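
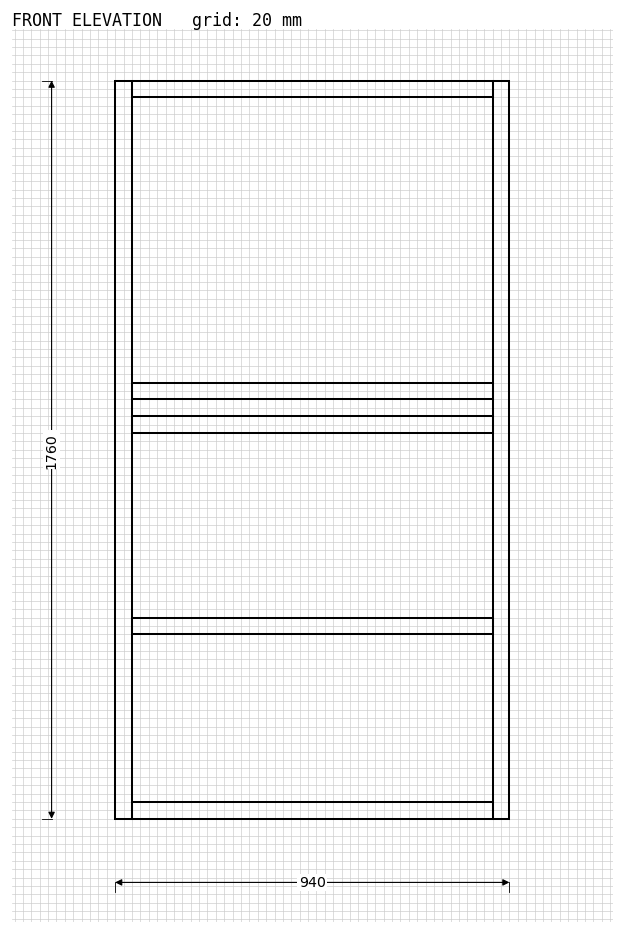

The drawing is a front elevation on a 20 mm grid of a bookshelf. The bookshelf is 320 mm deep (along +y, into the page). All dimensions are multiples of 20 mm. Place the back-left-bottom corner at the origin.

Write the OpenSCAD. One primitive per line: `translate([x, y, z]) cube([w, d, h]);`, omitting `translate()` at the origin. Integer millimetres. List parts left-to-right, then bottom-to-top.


cube([40, 320, 1760]);
translate([40, 0, 0]) cube([860, 320, 40]);
translate([40, 0, 440]) cube([860, 320, 40]);
translate([40, 0, 920]) cube([860, 320, 40]);
translate([40, 0, 1000]) cube([860, 320, 40]);
translate([40, 0, 1720]) cube([860, 320, 40]);
translate([900, 0, 0]) cube([40, 320, 1760]);


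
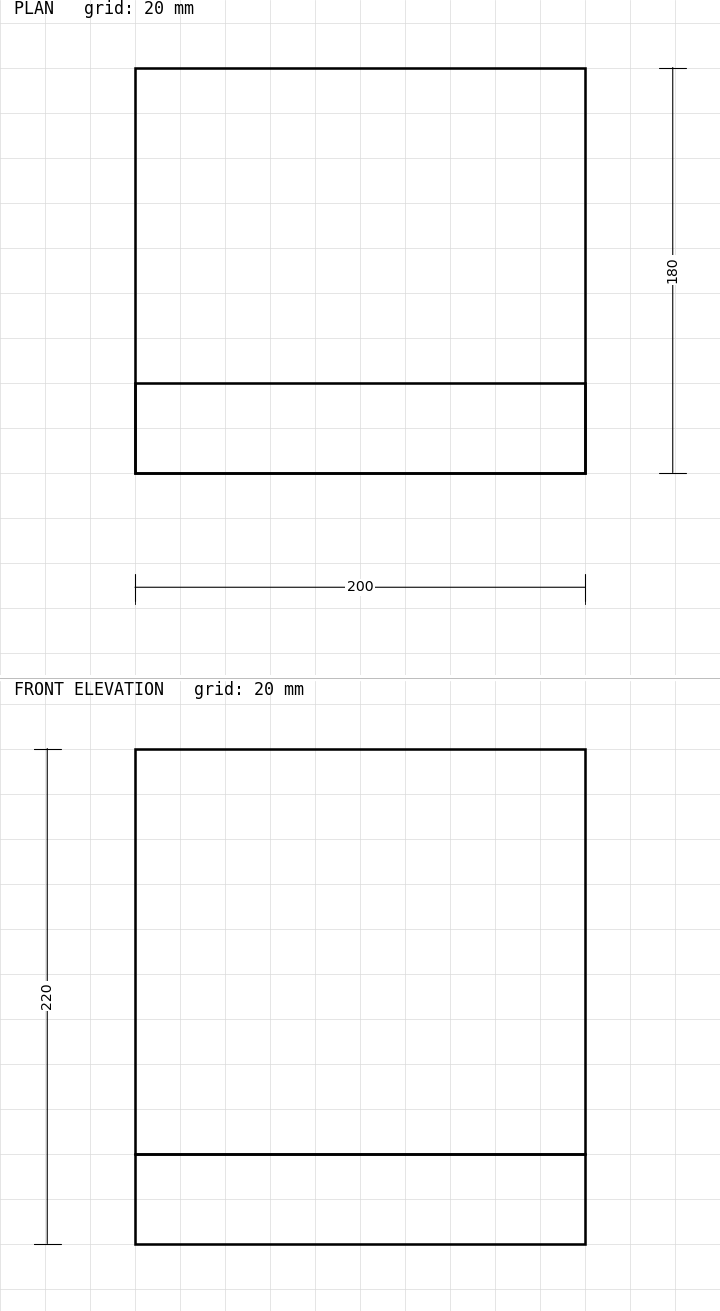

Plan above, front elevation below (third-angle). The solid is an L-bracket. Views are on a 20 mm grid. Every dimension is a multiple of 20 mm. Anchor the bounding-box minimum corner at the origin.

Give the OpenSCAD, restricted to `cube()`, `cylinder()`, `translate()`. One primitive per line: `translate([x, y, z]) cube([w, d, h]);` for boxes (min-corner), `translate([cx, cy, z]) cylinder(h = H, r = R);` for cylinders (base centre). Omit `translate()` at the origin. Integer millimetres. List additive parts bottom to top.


cube([200, 180, 40]);
translate([0, 0, 40]) cube([200, 40, 180]);


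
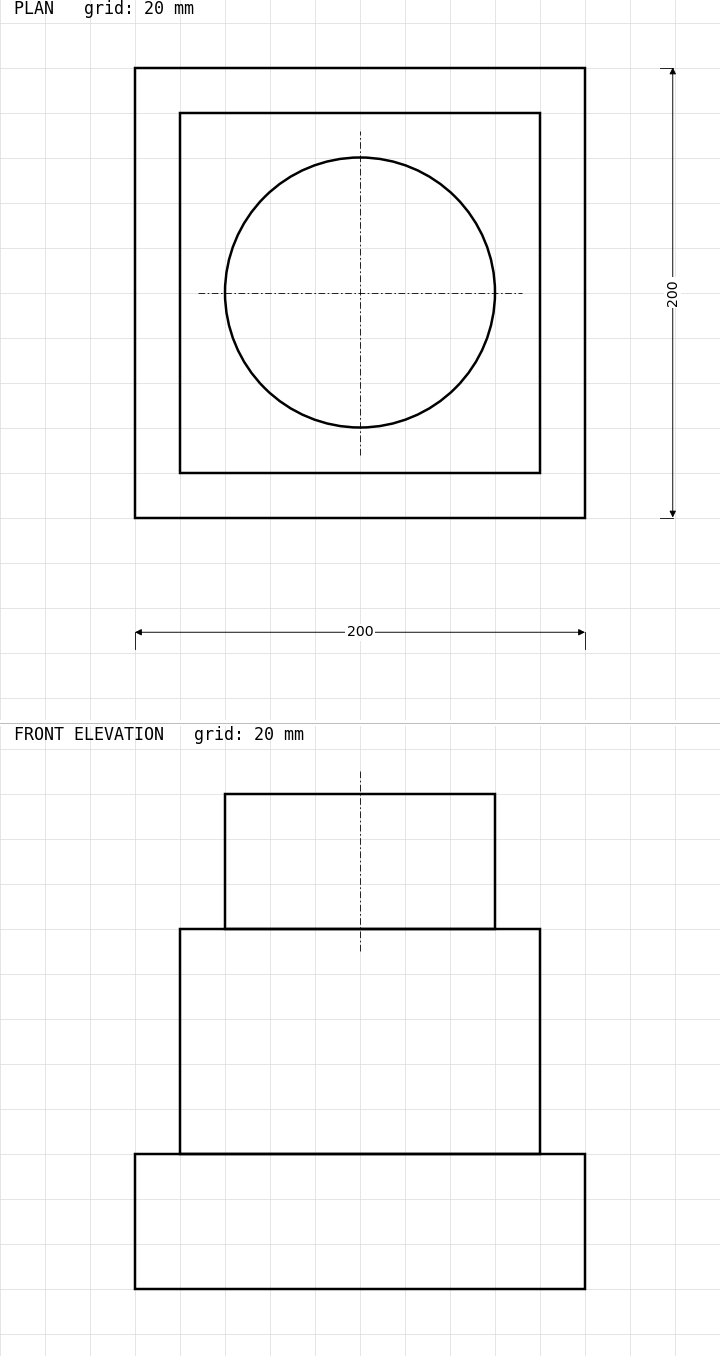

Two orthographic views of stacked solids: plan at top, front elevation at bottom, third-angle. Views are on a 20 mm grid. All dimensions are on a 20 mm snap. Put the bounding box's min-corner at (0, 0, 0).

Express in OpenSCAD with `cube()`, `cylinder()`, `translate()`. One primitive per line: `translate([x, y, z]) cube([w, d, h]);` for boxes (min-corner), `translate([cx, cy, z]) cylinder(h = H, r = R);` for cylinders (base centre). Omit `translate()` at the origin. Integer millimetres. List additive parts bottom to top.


cube([200, 200, 60]);
translate([20, 20, 60]) cube([160, 160, 100]);
translate([100, 100, 160]) cylinder(h = 60, r = 60);


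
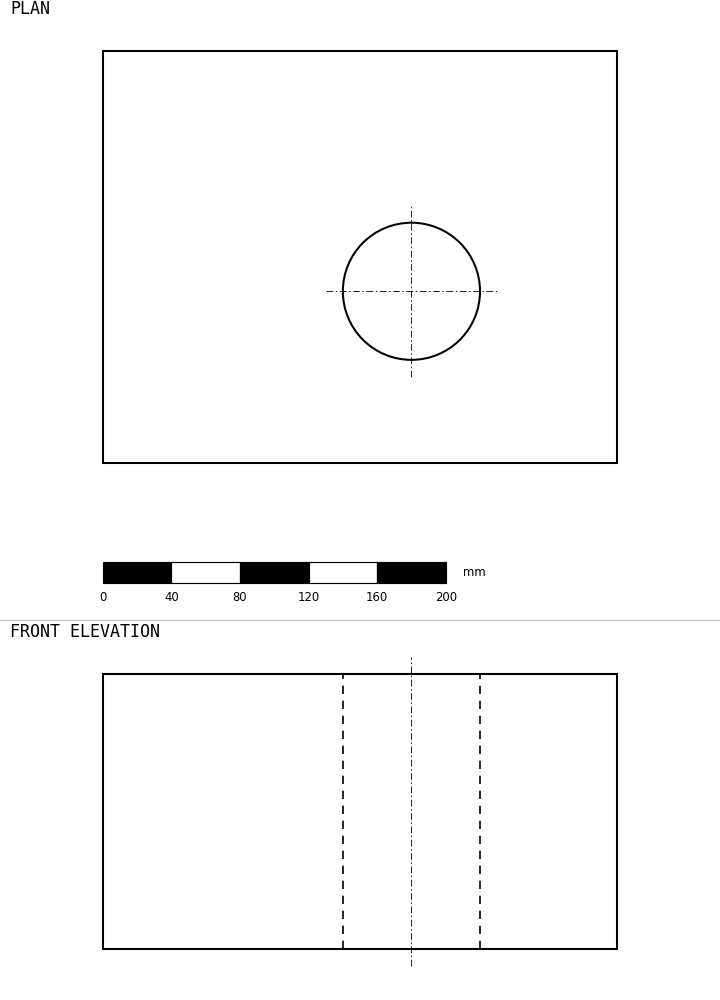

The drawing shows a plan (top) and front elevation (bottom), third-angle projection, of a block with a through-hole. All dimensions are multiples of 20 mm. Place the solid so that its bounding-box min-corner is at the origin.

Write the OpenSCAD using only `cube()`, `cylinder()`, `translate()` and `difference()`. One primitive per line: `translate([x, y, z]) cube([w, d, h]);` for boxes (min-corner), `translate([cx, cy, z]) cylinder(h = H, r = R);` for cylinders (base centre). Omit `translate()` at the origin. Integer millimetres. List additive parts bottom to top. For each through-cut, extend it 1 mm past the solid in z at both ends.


difference() {
  cube([300, 240, 160]);
  translate([180, 100, -1]) cylinder(h = 162, r = 40);
}


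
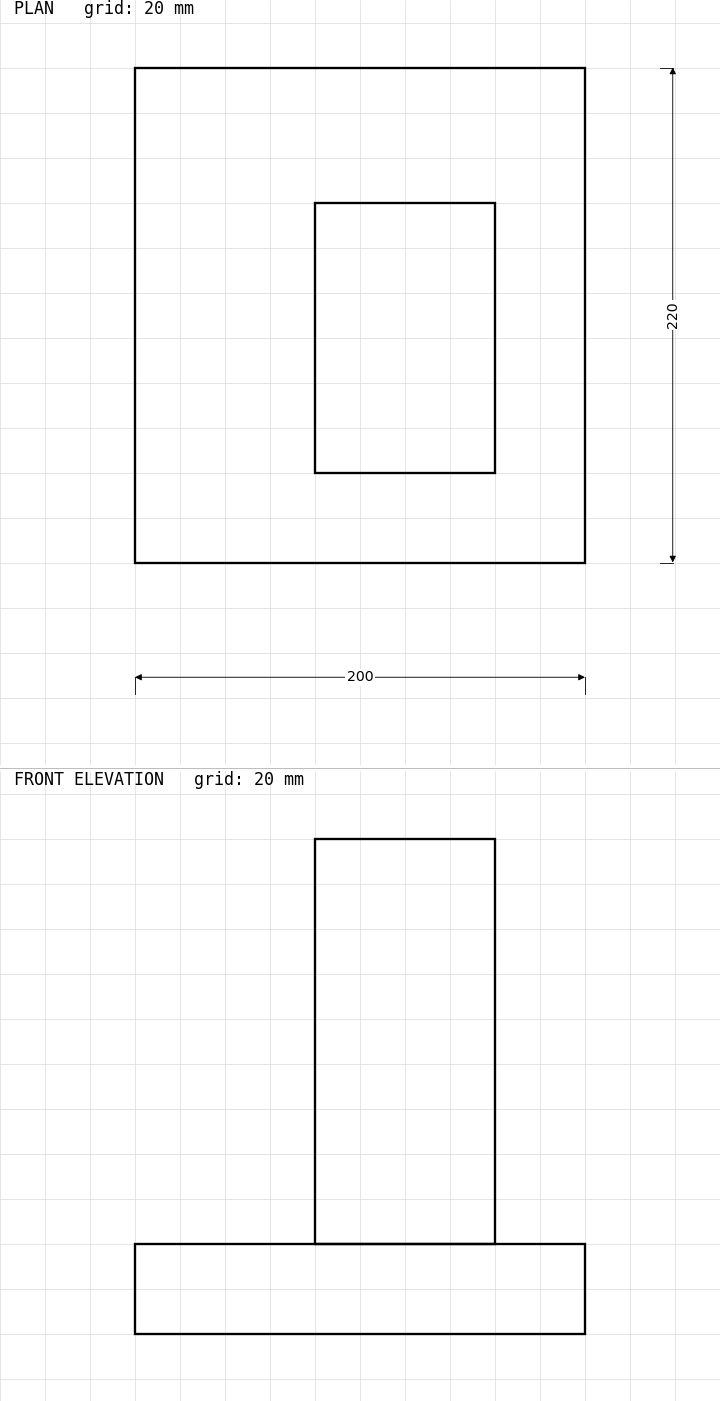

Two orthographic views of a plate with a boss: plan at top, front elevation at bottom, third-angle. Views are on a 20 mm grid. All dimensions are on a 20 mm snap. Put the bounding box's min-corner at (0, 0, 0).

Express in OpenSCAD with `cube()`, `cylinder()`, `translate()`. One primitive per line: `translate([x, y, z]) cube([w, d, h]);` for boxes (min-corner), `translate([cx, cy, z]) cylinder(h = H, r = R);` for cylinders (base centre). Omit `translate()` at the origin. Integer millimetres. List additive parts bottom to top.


cube([200, 220, 40]);
translate([80, 40, 40]) cube([80, 120, 180]);


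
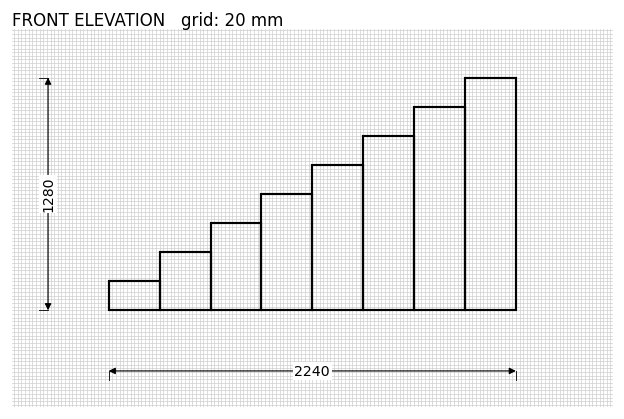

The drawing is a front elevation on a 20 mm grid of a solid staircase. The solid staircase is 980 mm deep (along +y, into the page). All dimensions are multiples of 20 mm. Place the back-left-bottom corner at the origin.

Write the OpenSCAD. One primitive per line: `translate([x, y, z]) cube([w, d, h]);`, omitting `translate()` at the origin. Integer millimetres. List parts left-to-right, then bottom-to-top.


cube([280, 980, 160]);
translate([280, 0, 0]) cube([280, 980, 320]);
translate([560, 0, 0]) cube([280, 980, 480]);
translate([840, 0, 0]) cube([280, 980, 640]);
translate([1120, 0, 0]) cube([280, 980, 800]);
translate([1400, 0, 0]) cube([280, 980, 960]);
translate([1680, 0, 0]) cube([280, 980, 1120]);
translate([1960, 0, 0]) cube([280, 980, 1280]);


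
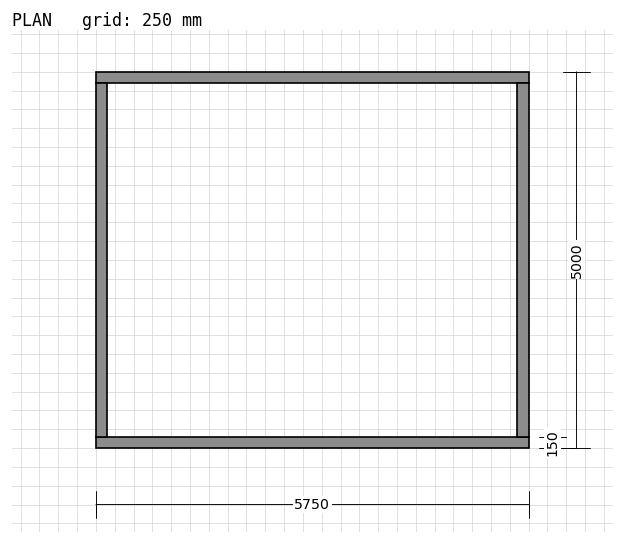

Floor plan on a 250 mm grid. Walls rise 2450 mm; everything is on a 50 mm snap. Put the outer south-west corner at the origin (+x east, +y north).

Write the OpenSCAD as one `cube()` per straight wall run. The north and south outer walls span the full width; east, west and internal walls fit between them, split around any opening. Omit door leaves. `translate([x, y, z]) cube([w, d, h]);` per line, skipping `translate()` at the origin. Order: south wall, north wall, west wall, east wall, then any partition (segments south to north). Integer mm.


cube([5750, 150, 2450]);
translate([0, 4850, 0]) cube([5750, 150, 2450]);
translate([0, 150, 0]) cube([150, 4700, 2450]);
translate([5600, 150, 0]) cube([150, 4700, 2450]);


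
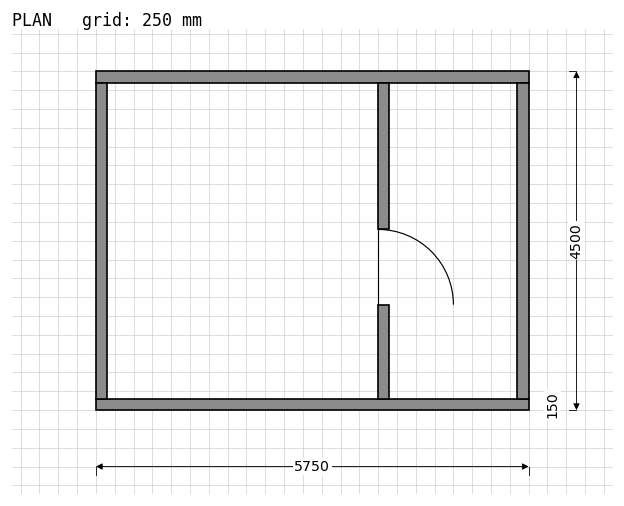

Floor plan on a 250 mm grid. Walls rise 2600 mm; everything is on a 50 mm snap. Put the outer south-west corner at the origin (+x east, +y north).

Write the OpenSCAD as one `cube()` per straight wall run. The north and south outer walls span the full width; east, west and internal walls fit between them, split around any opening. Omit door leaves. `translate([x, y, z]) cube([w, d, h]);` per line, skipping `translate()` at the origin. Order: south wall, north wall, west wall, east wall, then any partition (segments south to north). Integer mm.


cube([5750, 150, 2600]);
translate([0, 4350, 0]) cube([5750, 150, 2600]);
translate([0, 150, 0]) cube([150, 4200, 2600]);
translate([5600, 150, 0]) cube([150, 4200, 2600]);
translate([3750, 150, 0]) cube([150, 1250, 2600]);
translate([3750, 2400, 0]) cube([150, 1950, 2600]);


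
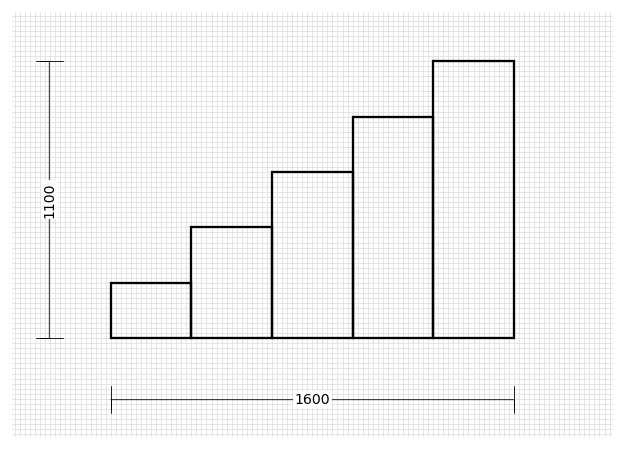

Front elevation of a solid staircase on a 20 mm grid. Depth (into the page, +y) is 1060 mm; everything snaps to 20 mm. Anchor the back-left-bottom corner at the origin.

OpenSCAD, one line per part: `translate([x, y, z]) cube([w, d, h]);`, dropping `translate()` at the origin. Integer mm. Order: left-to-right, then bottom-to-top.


cube([320, 1060, 220]);
translate([320, 0, 0]) cube([320, 1060, 440]);
translate([640, 0, 0]) cube([320, 1060, 660]);
translate([960, 0, 0]) cube([320, 1060, 880]);
translate([1280, 0, 0]) cube([320, 1060, 1100]);


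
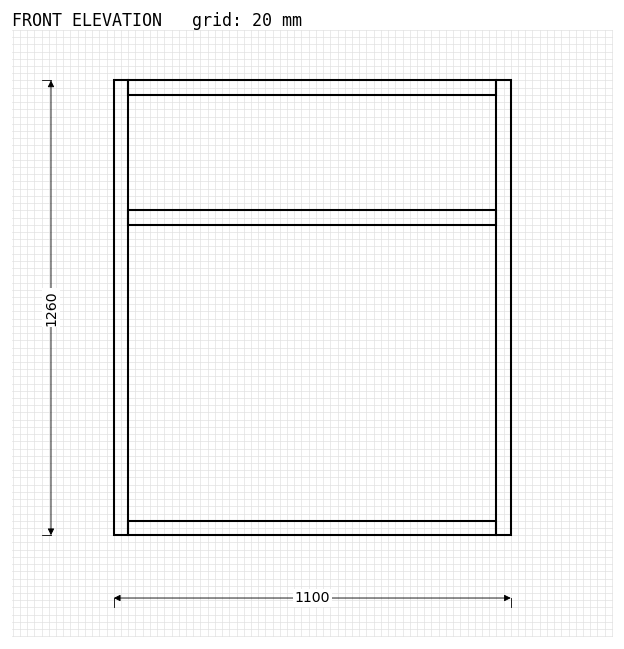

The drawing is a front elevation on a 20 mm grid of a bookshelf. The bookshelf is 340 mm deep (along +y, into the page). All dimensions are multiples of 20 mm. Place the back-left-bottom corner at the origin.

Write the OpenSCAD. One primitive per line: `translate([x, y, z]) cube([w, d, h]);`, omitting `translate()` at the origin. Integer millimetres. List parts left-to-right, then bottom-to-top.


cube([40, 340, 1260]);
translate([40, 0, 0]) cube([1020, 340, 40]);
translate([40, 0, 860]) cube([1020, 340, 40]);
translate([40, 0, 1220]) cube([1020, 340, 40]);
translate([1060, 0, 0]) cube([40, 340, 1260]);


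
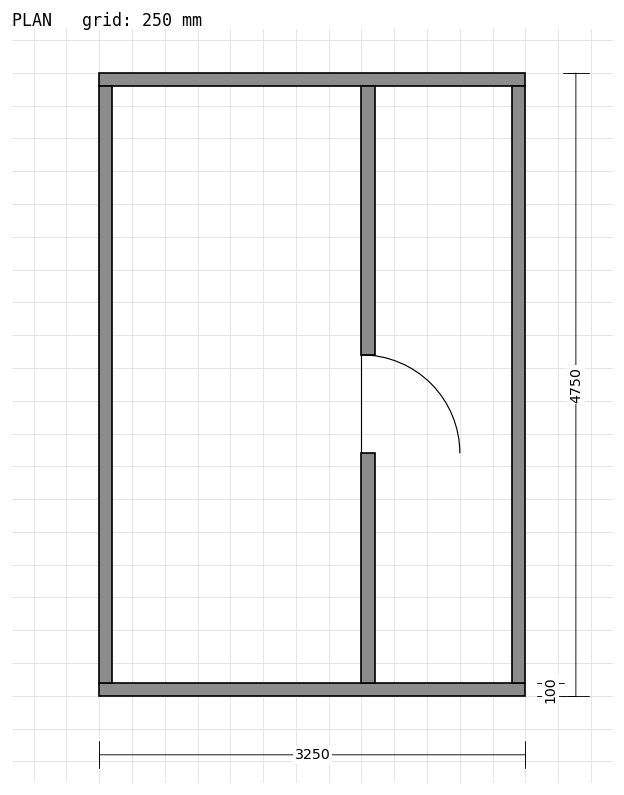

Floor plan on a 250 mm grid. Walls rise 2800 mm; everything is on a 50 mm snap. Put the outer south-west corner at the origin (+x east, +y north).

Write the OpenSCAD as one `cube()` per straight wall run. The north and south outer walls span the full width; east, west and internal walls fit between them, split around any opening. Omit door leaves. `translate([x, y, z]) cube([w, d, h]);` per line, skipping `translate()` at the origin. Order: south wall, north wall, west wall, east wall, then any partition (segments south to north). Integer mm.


cube([3250, 100, 2800]);
translate([0, 4650, 0]) cube([3250, 100, 2800]);
translate([0, 100, 0]) cube([100, 4550, 2800]);
translate([3150, 100, 0]) cube([100, 4550, 2800]);
translate([2000, 100, 0]) cube([100, 1750, 2800]);
translate([2000, 2600, 0]) cube([100, 2050, 2800]);


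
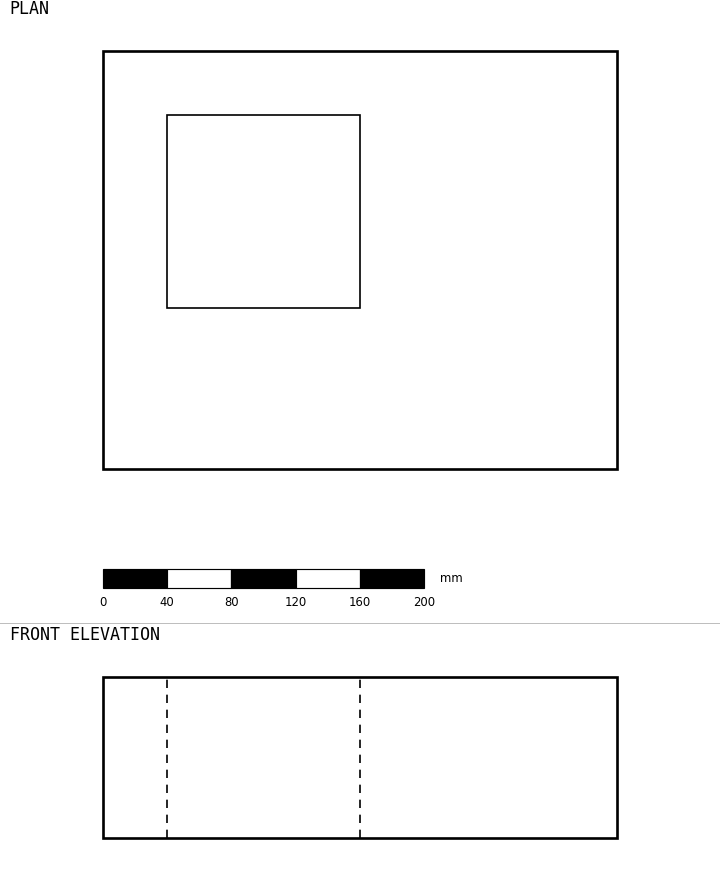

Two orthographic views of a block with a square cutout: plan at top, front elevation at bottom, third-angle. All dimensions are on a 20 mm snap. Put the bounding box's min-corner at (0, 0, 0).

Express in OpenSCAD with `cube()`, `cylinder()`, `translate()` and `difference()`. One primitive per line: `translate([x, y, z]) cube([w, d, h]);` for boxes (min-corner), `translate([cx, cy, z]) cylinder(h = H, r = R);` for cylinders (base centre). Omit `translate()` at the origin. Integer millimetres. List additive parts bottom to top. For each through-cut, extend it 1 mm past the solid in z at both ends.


difference() {
  cube([320, 260, 100]);
  translate([40, 100, -1]) cube([120, 120, 102]);
}


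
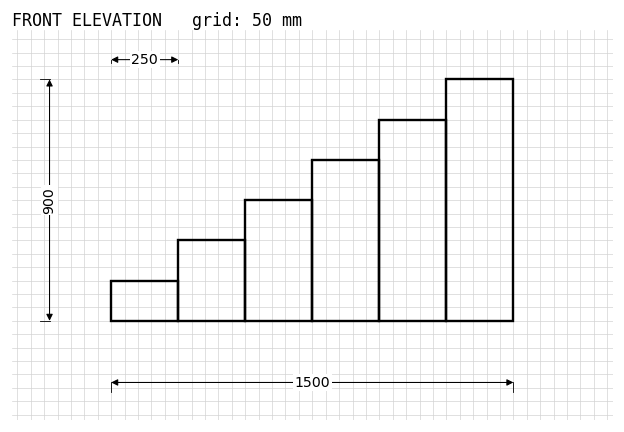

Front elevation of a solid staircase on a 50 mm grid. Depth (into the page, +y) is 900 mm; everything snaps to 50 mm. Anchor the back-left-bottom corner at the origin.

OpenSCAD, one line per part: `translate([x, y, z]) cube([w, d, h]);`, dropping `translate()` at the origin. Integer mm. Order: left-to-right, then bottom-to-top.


cube([250, 900, 150]);
translate([250, 0, 0]) cube([250, 900, 300]);
translate([500, 0, 0]) cube([250, 900, 450]);
translate([750, 0, 0]) cube([250, 900, 600]);
translate([1000, 0, 0]) cube([250, 900, 750]);
translate([1250, 0, 0]) cube([250, 900, 900]);


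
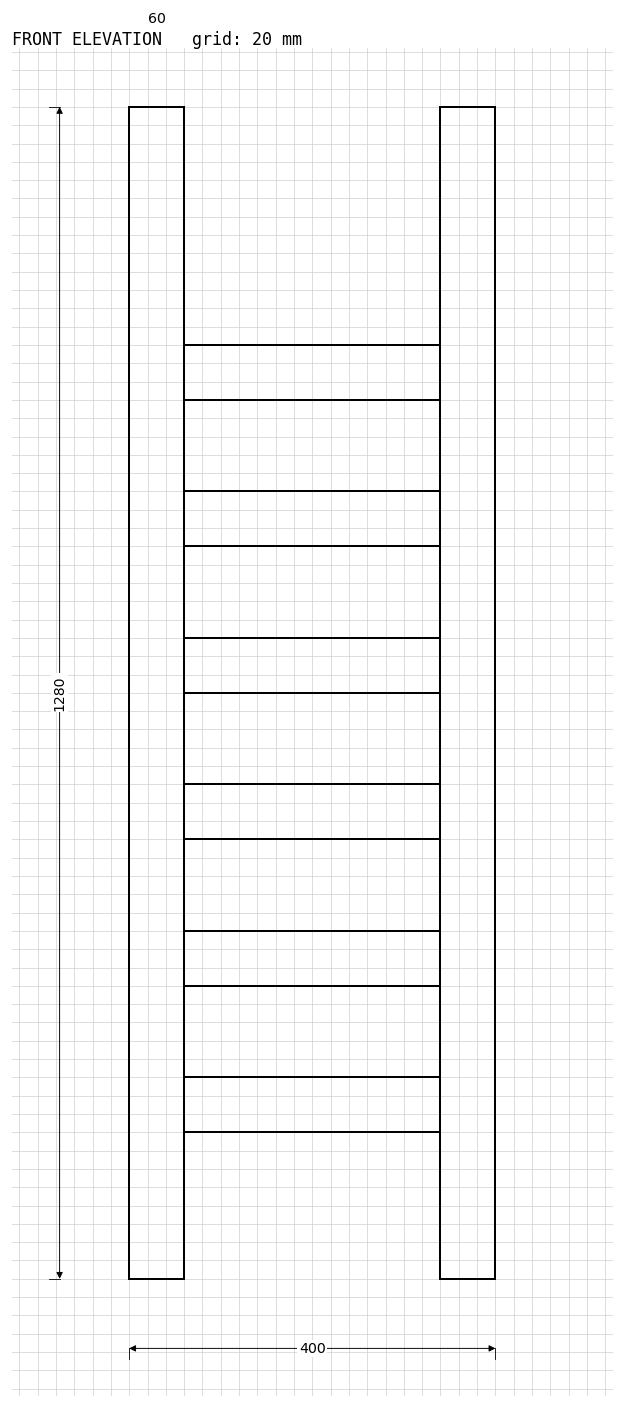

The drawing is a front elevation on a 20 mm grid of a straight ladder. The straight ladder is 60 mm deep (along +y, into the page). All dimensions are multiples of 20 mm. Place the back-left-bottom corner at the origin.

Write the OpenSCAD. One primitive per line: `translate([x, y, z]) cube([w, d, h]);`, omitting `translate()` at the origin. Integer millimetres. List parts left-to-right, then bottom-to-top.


cube([60, 60, 1280]);
translate([60, 0, 160]) cube([280, 60, 60]);
translate([60, 0, 320]) cube([280, 60, 60]);
translate([60, 0, 480]) cube([280, 60, 60]);
translate([60, 0, 640]) cube([280, 60, 60]);
translate([60, 0, 800]) cube([280, 60, 60]);
translate([60, 0, 960]) cube([280, 60, 60]);
translate([340, 0, 0]) cube([60, 60, 1280]);


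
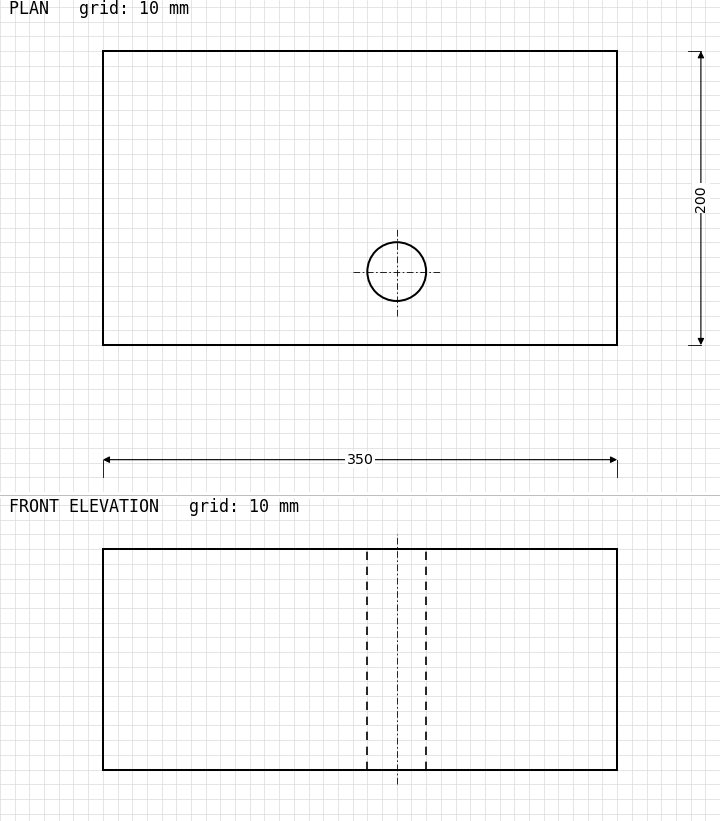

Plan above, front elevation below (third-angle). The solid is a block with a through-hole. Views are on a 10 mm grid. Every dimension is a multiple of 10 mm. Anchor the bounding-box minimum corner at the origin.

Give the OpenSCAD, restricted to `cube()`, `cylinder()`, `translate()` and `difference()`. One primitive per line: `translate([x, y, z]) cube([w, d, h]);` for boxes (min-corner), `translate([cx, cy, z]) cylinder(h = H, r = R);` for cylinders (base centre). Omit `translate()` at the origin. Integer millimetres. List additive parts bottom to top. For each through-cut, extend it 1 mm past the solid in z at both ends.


difference() {
  cube([350, 200, 150]);
  translate([200, 50, -1]) cylinder(h = 152, r = 20);
}


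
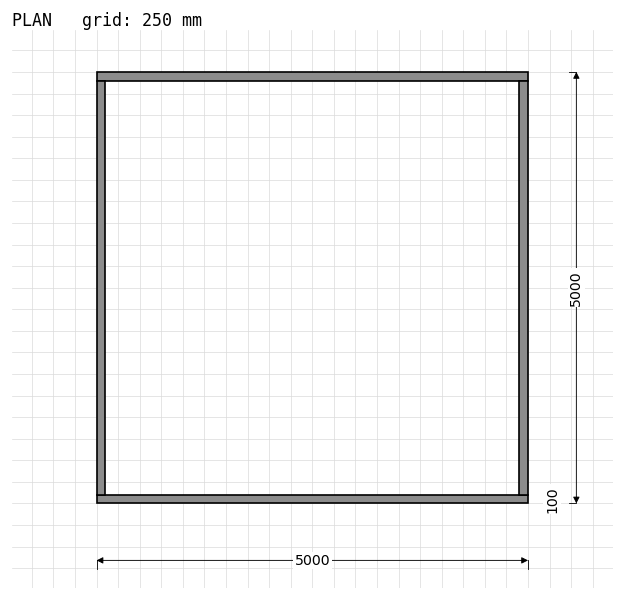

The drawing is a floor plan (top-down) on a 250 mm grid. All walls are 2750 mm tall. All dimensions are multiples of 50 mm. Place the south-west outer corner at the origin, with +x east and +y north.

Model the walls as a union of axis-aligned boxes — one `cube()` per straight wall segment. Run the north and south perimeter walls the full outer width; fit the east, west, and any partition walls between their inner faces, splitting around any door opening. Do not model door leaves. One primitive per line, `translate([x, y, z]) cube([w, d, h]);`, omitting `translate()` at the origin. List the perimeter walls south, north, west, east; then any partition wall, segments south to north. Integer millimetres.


cube([5000, 100, 2750]);
translate([0, 4900, 0]) cube([5000, 100, 2750]);
translate([0, 100, 0]) cube([100, 4800, 2750]);
translate([4900, 100, 0]) cube([100, 4800, 2750]);


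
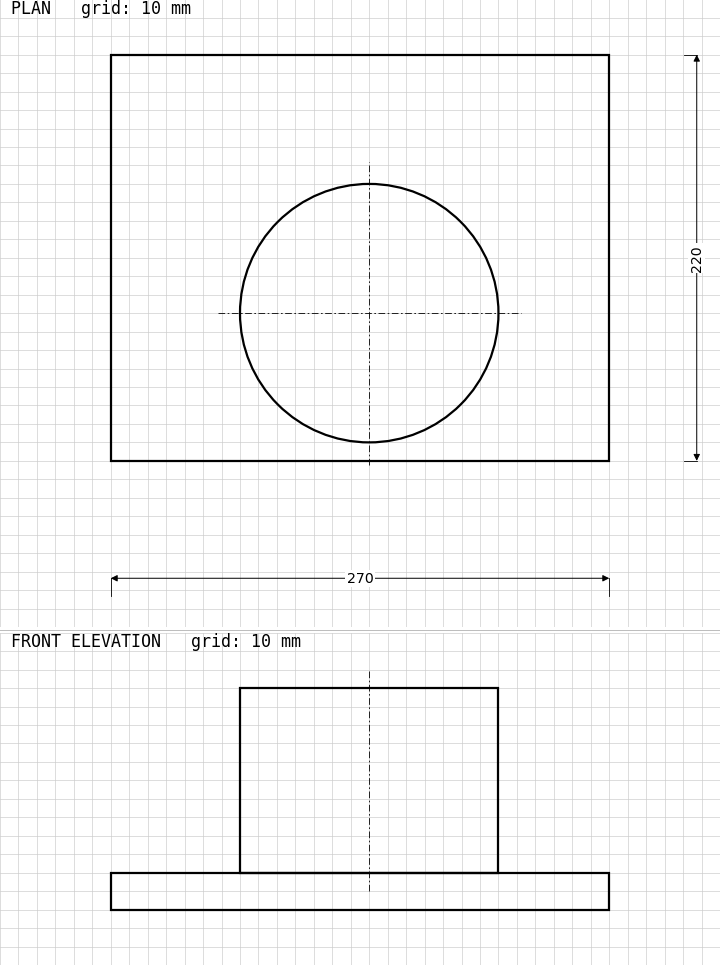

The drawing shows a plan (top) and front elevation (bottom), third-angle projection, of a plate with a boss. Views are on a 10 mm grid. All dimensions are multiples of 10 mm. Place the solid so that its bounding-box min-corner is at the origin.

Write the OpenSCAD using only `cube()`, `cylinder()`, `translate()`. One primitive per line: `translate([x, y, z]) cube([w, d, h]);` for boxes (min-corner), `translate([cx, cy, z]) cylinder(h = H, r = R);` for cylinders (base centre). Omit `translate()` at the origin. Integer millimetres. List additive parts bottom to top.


cube([270, 220, 20]);
translate([140, 80, 20]) cylinder(h = 100, r = 70);


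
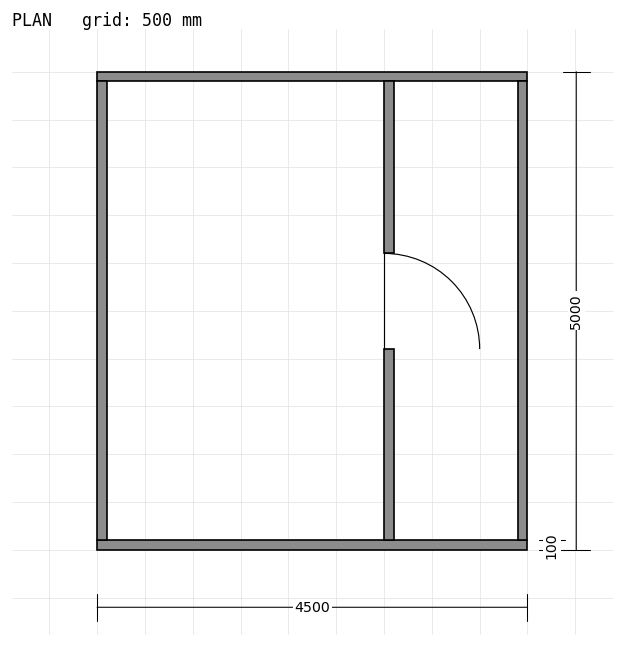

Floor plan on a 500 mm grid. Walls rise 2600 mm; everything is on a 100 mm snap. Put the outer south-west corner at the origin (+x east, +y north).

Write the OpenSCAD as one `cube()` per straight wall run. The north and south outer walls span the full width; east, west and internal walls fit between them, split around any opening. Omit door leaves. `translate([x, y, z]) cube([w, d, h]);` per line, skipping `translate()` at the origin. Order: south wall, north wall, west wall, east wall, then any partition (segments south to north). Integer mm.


cube([4500, 100, 2600]);
translate([0, 4900, 0]) cube([4500, 100, 2600]);
translate([0, 100, 0]) cube([100, 4800, 2600]);
translate([4400, 100, 0]) cube([100, 4800, 2600]);
translate([3000, 100, 0]) cube([100, 2000, 2600]);
translate([3000, 3100, 0]) cube([100, 1800, 2600]);


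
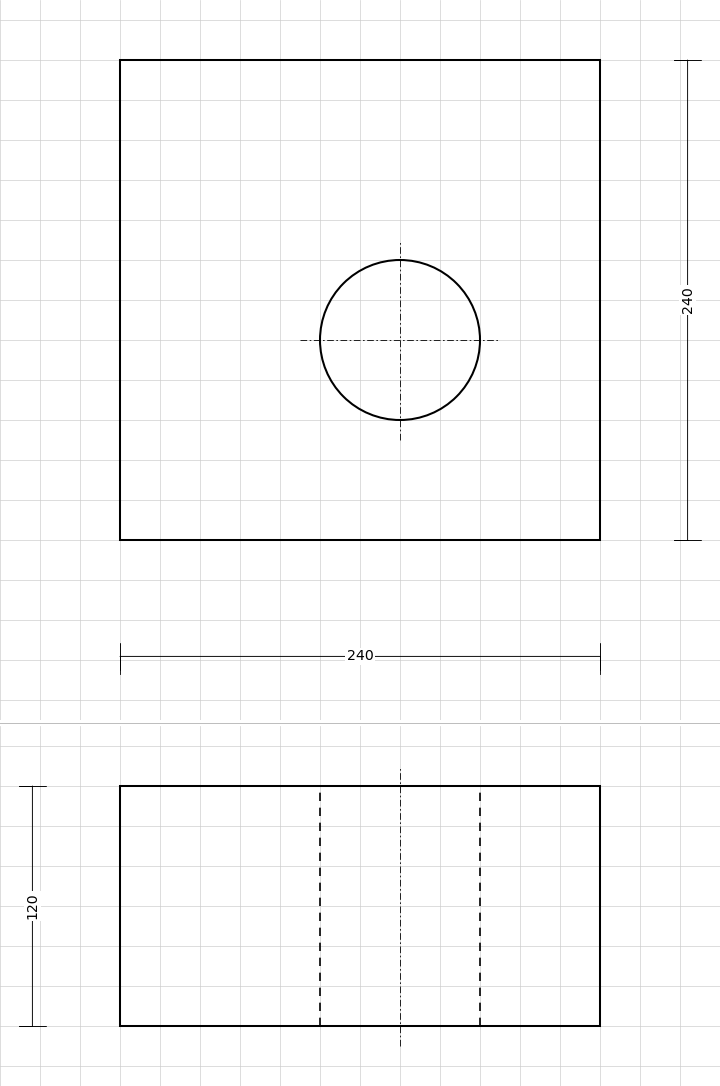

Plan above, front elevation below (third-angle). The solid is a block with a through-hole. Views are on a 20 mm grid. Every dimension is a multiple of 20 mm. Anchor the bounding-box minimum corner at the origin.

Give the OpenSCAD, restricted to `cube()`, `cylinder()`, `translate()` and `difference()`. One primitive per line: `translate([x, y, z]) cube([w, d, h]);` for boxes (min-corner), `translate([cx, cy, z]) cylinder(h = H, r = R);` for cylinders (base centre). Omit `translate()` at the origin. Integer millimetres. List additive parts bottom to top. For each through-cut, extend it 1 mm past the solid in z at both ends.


difference() {
  cube([240, 240, 120]);
  translate([140, 100, -1]) cylinder(h = 122, r = 40);
}


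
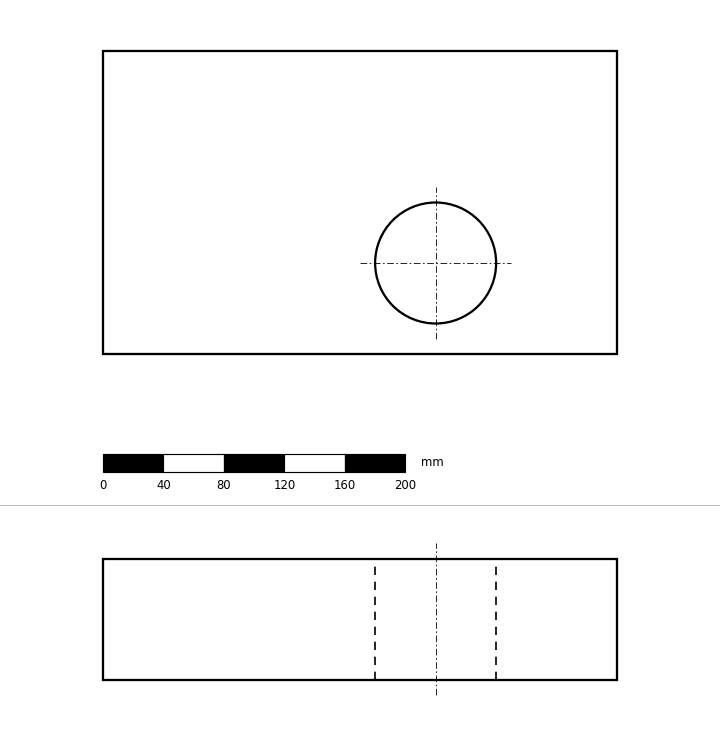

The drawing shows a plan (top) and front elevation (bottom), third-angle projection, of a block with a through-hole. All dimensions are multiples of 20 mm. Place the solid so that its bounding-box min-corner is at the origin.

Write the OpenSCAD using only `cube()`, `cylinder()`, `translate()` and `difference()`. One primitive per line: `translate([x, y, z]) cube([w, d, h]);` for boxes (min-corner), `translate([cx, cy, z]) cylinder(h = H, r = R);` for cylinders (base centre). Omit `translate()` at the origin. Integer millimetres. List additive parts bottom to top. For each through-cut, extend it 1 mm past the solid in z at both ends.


difference() {
  cube([340, 200, 80]);
  translate([220, 60, -1]) cylinder(h = 82, r = 40);
}


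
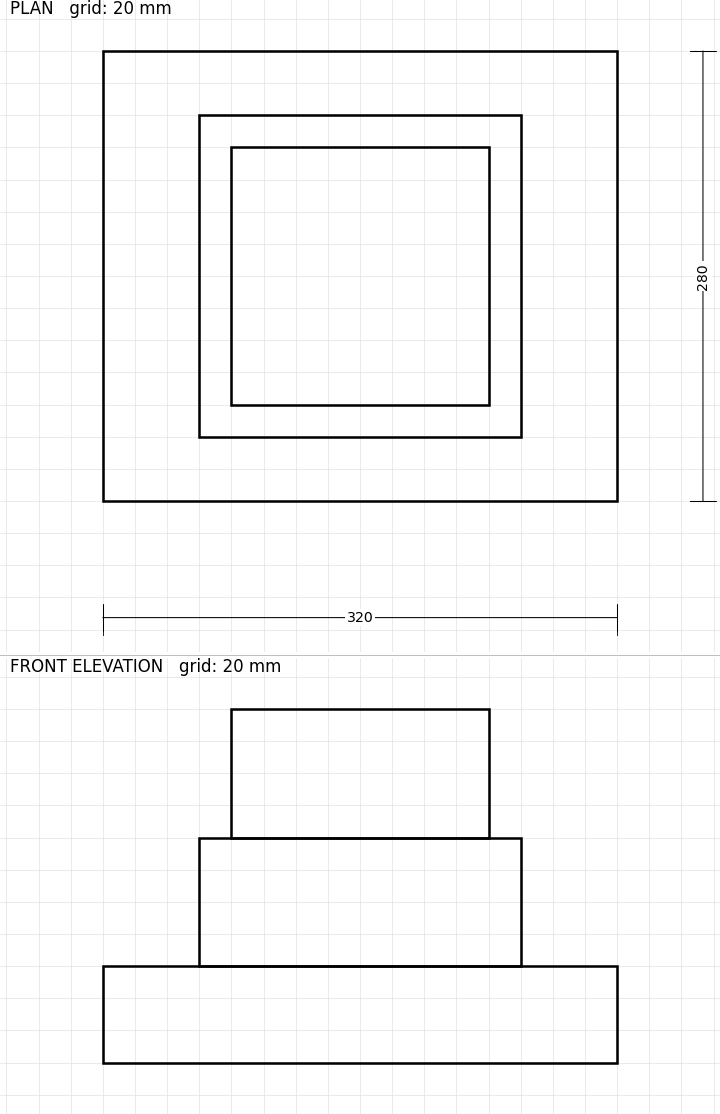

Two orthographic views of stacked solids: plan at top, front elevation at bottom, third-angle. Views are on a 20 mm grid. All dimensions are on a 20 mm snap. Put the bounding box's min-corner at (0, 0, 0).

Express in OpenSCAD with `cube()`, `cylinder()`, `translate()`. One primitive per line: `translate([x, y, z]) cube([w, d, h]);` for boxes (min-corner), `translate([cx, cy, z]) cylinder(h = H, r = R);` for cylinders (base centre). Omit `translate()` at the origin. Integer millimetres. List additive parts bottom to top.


cube([320, 280, 60]);
translate([60, 40, 60]) cube([200, 200, 80]);
translate([80, 60, 140]) cube([160, 160, 80]);


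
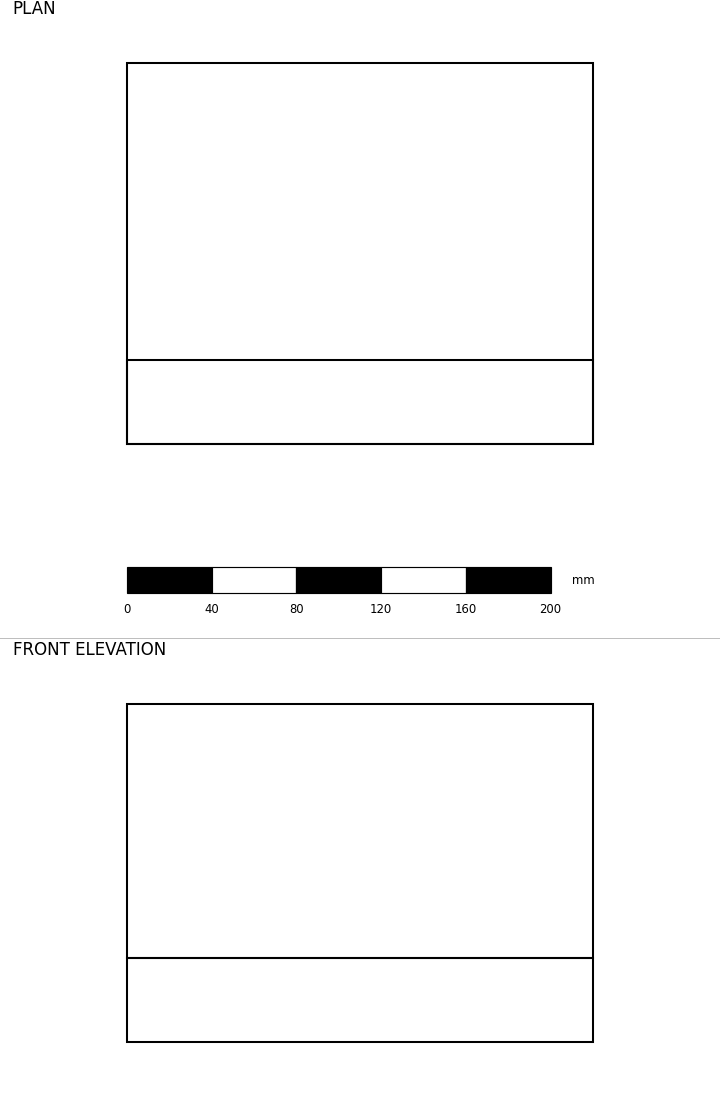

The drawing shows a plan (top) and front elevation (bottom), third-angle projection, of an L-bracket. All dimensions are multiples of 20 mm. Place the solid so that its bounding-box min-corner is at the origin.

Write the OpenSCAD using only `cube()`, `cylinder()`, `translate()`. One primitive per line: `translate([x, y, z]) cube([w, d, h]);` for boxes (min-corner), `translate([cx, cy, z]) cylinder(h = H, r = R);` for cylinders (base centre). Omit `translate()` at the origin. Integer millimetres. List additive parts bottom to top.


cube([220, 180, 40]);
translate([0, 0, 40]) cube([220, 40, 120]);


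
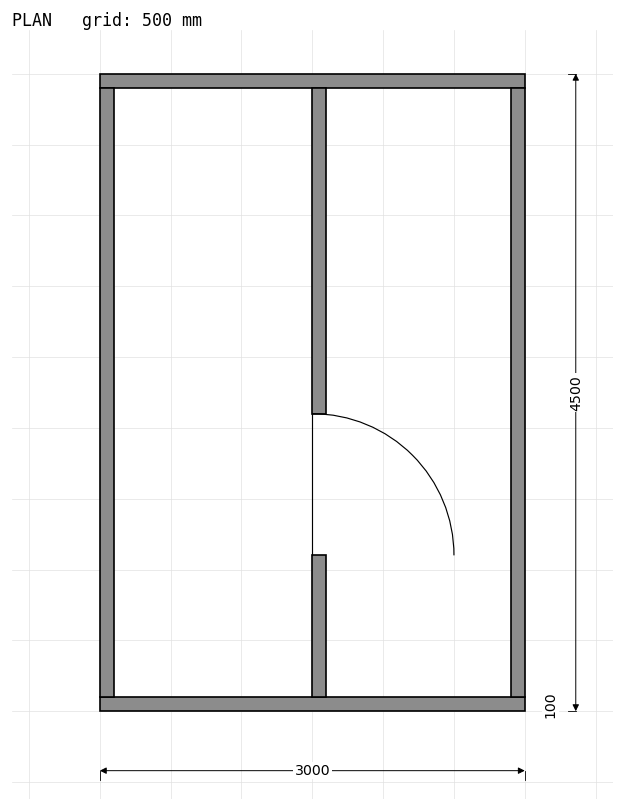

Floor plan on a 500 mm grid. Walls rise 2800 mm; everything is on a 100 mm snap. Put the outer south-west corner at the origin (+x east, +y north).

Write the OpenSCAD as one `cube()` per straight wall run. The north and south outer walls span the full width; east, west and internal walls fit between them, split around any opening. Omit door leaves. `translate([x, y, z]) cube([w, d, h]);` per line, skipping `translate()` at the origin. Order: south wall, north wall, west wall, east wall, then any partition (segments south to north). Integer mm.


cube([3000, 100, 2800]);
translate([0, 4400, 0]) cube([3000, 100, 2800]);
translate([0, 100, 0]) cube([100, 4300, 2800]);
translate([2900, 100, 0]) cube([100, 4300, 2800]);
translate([1500, 100, 0]) cube([100, 1000, 2800]);
translate([1500, 2100, 0]) cube([100, 2300, 2800]);


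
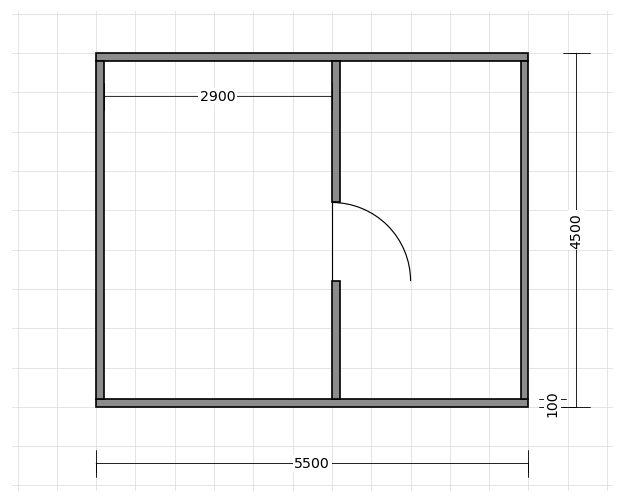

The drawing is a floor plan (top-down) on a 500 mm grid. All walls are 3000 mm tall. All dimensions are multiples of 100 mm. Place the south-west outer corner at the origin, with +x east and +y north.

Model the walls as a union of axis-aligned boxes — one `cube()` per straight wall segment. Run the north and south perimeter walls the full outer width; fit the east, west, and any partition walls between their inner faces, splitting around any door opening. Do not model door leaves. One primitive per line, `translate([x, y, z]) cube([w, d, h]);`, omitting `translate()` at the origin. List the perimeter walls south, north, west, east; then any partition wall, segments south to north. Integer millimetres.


cube([5500, 100, 3000]);
translate([0, 4400, 0]) cube([5500, 100, 3000]);
translate([0, 100, 0]) cube([100, 4300, 3000]);
translate([5400, 100, 0]) cube([100, 4300, 3000]);
translate([3000, 100, 0]) cube([100, 1500, 3000]);
translate([3000, 2600, 0]) cube([100, 1800, 3000]);


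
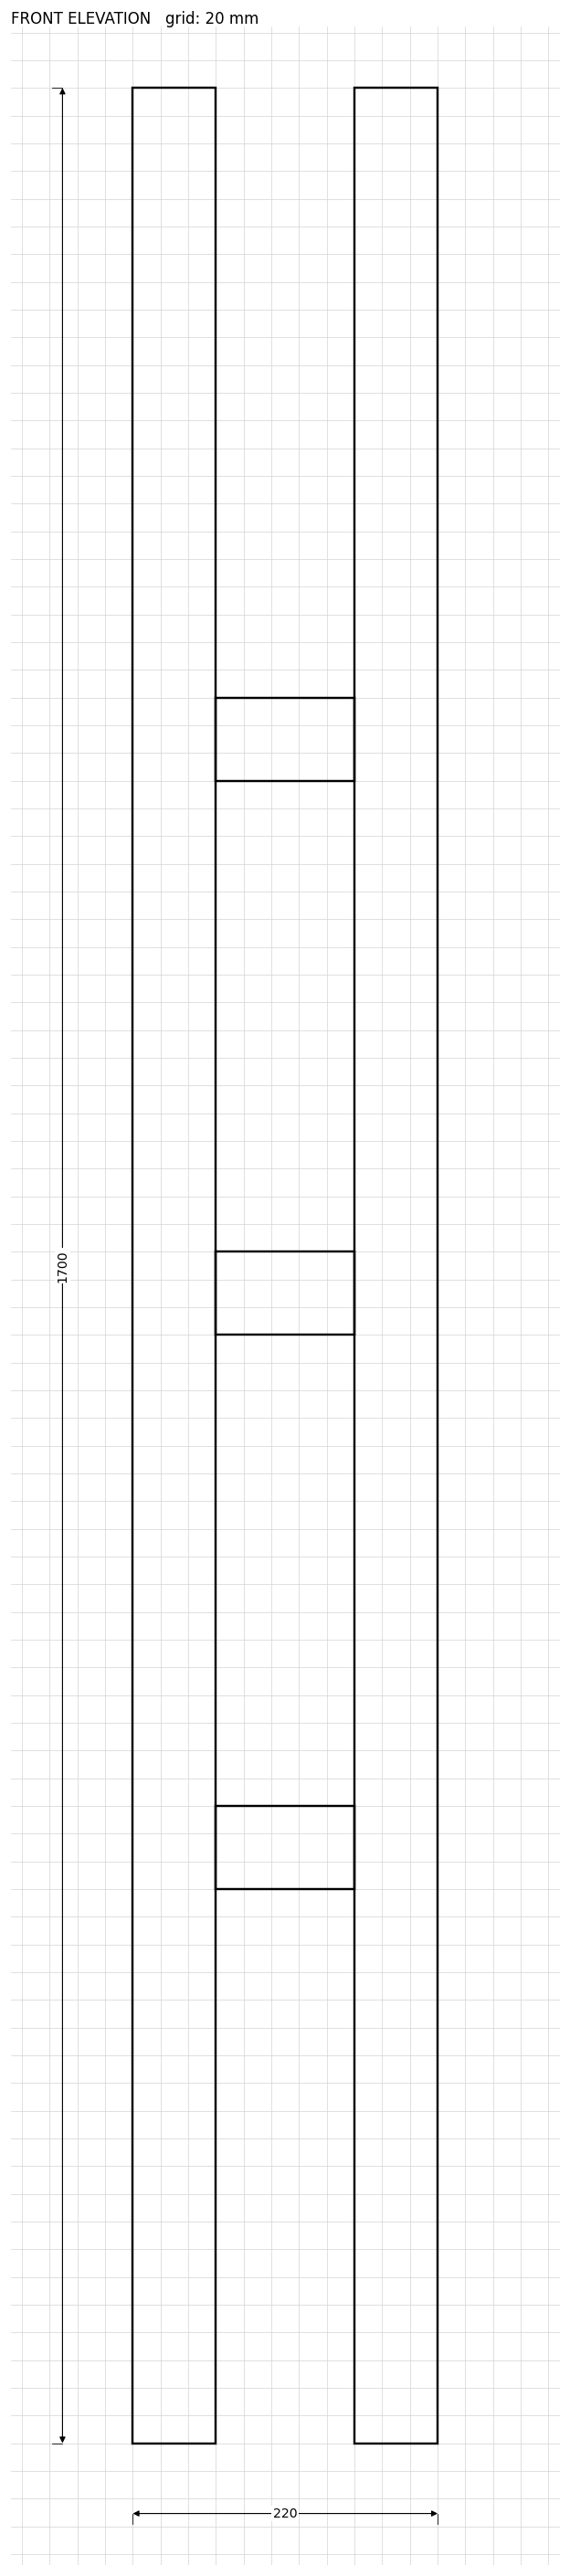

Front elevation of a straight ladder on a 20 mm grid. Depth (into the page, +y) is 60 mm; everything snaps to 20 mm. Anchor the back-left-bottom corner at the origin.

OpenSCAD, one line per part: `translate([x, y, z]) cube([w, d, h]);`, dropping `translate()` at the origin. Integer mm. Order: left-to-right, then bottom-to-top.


cube([60, 60, 1700]);
translate([60, 0, 400]) cube([100, 60, 60]);
translate([60, 0, 800]) cube([100, 60, 60]);
translate([60, 0, 1200]) cube([100, 60, 60]);
translate([160, 0, 0]) cube([60, 60, 1700]);


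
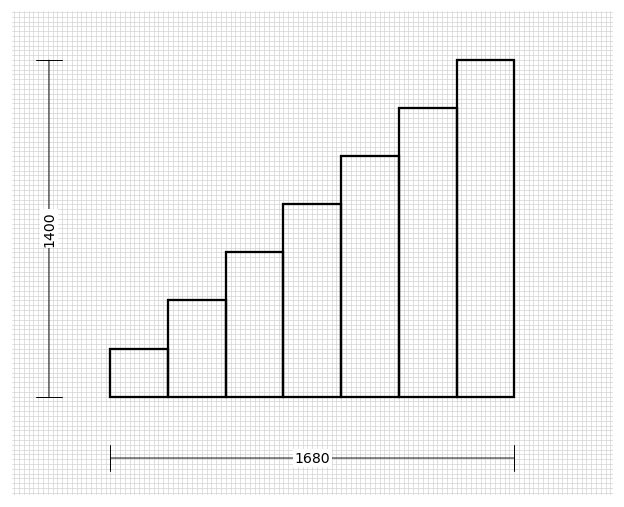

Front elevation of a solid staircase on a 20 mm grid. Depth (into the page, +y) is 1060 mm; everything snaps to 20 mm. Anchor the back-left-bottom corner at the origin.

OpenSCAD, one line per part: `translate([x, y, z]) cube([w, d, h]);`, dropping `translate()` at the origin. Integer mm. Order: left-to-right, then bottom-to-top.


cube([240, 1060, 200]);
translate([240, 0, 0]) cube([240, 1060, 400]);
translate([480, 0, 0]) cube([240, 1060, 600]);
translate([720, 0, 0]) cube([240, 1060, 800]);
translate([960, 0, 0]) cube([240, 1060, 1000]);
translate([1200, 0, 0]) cube([240, 1060, 1200]);
translate([1440, 0, 0]) cube([240, 1060, 1400]);


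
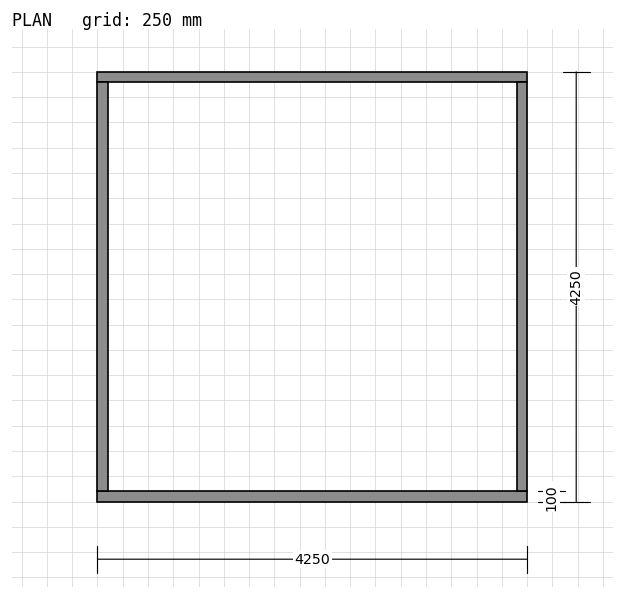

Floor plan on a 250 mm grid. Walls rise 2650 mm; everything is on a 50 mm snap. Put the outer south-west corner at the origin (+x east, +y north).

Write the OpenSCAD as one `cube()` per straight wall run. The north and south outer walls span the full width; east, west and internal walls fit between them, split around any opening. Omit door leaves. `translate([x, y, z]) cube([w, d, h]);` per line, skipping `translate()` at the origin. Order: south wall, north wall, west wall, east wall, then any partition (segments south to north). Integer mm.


cube([4250, 100, 2650]);
translate([0, 4150, 0]) cube([4250, 100, 2650]);
translate([0, 100, 0]) cube([100, 4050, 2650]);
translate([4150, 100, 0]) cube([100, 4050, 2650]);


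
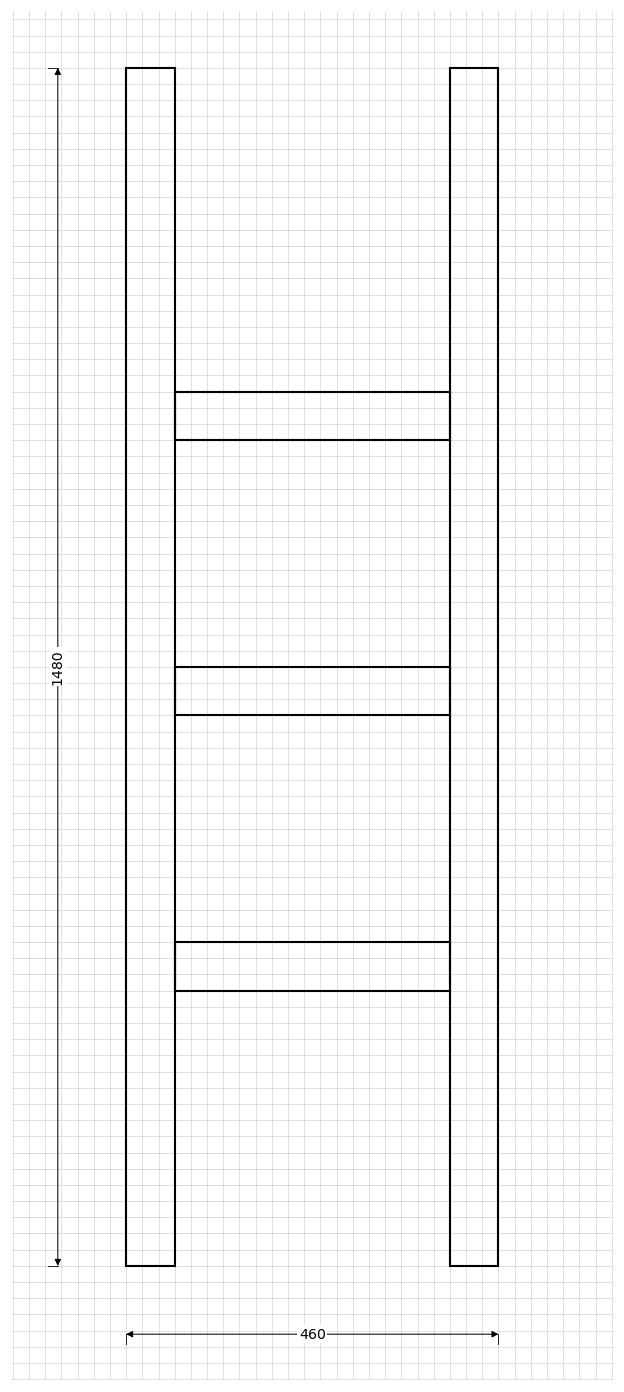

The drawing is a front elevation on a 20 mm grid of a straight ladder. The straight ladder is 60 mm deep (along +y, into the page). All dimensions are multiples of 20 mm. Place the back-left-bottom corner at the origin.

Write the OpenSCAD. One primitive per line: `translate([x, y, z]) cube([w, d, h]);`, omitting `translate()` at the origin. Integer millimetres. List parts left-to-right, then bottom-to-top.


cube([60, 60, 1480]);
translate([60, 0, 340]) cube([340, 60, 60]);
translate([60, 0, 680]) cube([340, 60, 60]);
translate([60, 0, 1020]) cube([340, 60, 60]);
translate([400, 0, 0]) cube([60, 60, 1480]);


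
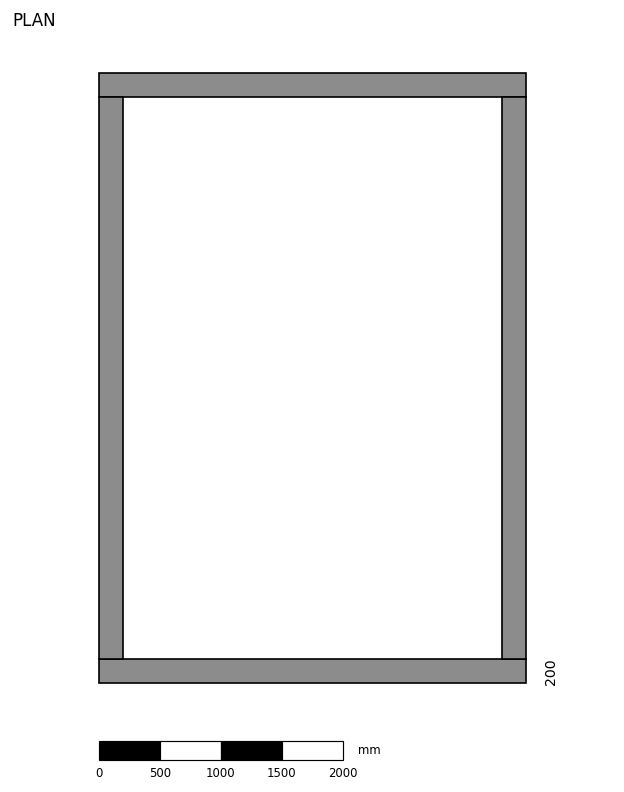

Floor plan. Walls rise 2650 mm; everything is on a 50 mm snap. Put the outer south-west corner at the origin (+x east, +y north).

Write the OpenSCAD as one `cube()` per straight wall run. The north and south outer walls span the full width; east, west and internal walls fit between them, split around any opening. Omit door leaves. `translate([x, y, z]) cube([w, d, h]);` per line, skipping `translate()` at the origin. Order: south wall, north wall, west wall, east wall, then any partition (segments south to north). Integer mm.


cube([3500, 200, 2650]);
translate([0, 4800, 0]) cube([3500, 200, 2650]);
translate([0, 200, 0]) cube([200, 4600, 2650]);
translate([3300, 200, 0]) cube([200, 4600, 2650]);


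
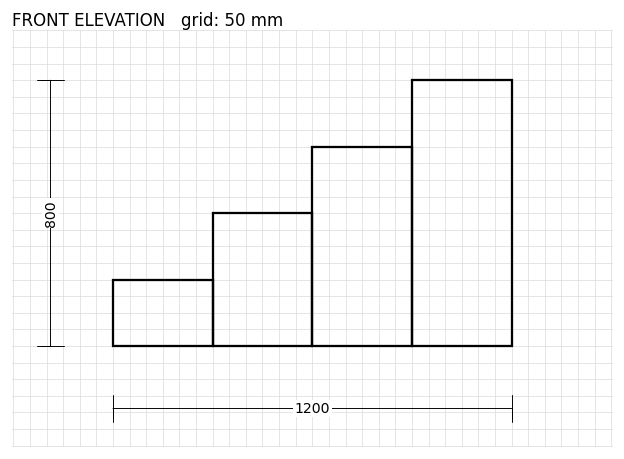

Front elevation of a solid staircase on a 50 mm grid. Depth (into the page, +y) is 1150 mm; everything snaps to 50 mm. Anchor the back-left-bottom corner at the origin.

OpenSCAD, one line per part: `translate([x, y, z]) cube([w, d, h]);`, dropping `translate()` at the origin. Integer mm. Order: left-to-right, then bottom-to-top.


cube([300, 1150, 200]);
translate([300, 0, 0]) cube([300, 1150, 400]);
translate([600, 0, 0]) cube([300, 1150, 600]);
translate([900, 0, 0]) cube([300, 1150, 800]);


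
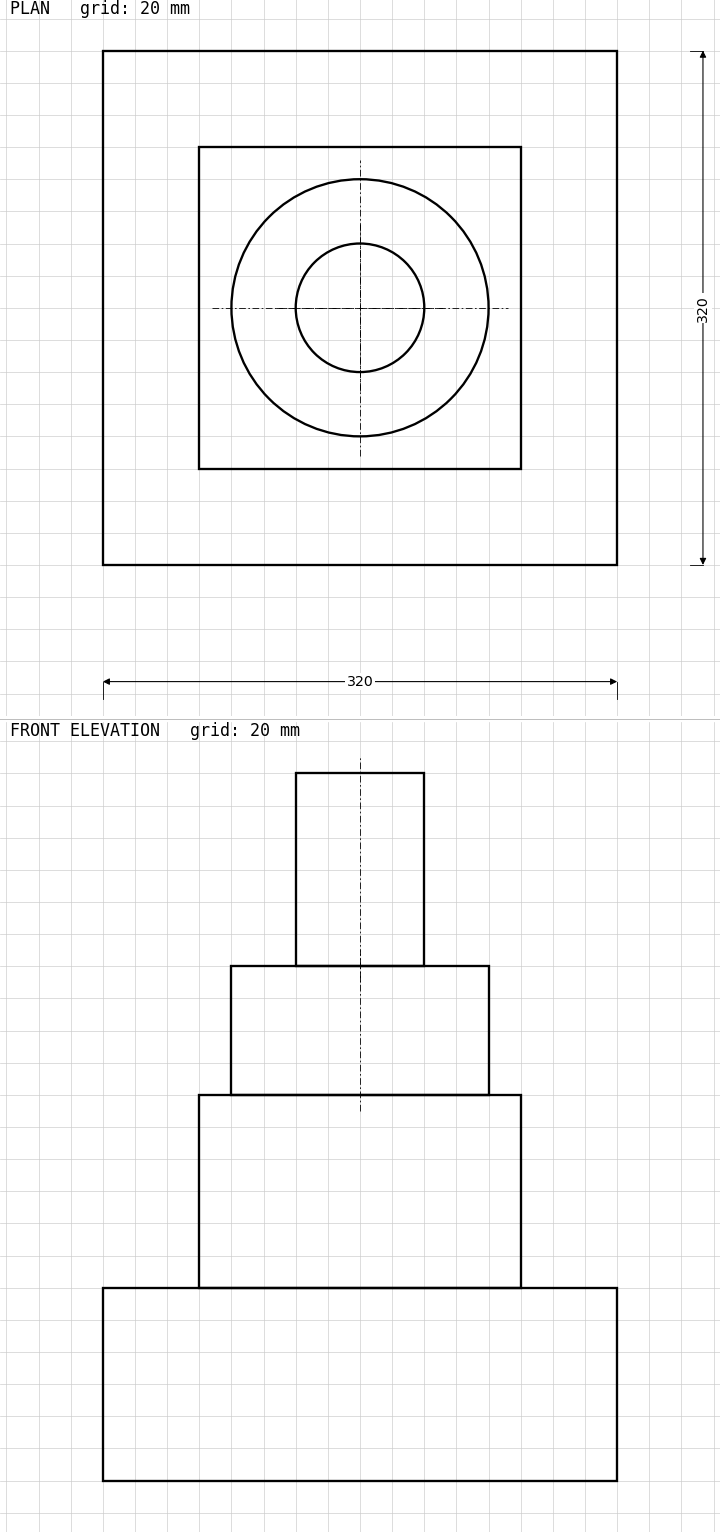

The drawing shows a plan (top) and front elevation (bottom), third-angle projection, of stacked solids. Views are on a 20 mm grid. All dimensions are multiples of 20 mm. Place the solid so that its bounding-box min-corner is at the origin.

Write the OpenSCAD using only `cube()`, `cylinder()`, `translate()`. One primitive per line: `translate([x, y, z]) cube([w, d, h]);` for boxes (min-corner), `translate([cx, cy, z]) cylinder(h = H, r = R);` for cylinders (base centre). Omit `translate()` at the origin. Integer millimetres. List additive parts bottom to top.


cube([320, 320, 120]);
translate([60, 60, 120]) cube([200, 200, 120]);
translate([160, 160, 240]) cylinder(h = 80, r = 80);
translate([160, 160, 320]) cylinder(h = 120, r = 40);


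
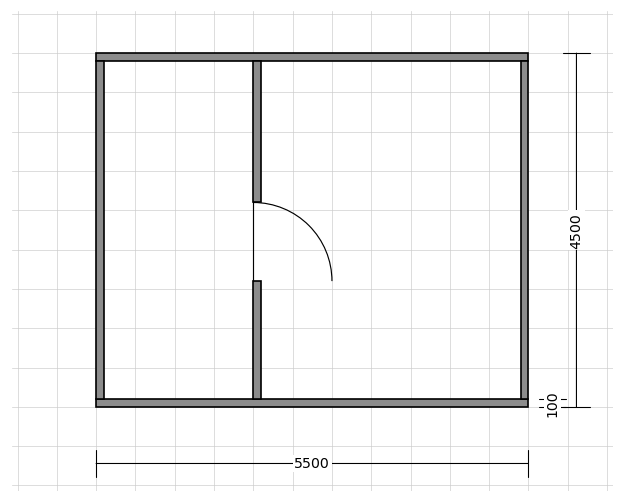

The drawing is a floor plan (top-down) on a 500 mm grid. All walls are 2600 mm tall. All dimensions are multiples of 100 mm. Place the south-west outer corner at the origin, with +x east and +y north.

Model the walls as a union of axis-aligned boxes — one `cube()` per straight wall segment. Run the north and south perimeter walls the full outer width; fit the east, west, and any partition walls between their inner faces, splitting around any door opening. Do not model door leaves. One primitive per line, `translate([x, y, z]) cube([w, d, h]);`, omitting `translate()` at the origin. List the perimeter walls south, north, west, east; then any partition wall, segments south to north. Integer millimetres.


cube([5500, 100, 2600]);
translate([0, 4400, 0]) cube([5500, 100, 2600]);
translate([0, 100, 0]) cube([100, 4300, 2600]);
translate([5400, 100, 0]) cube([100, 4300, 2600]);
translate([2000, 100, 0]) cube([100, 1500, 2600]);
translate([2000, 2600, 0]) cube([100, 1800, 2600]);


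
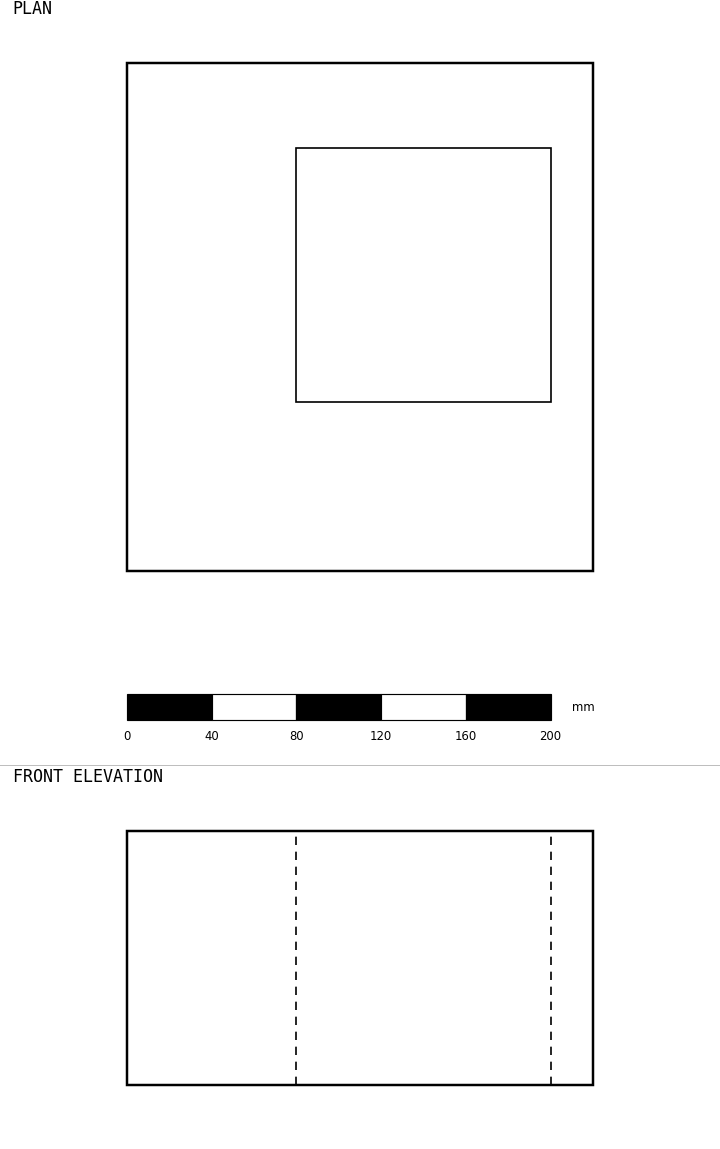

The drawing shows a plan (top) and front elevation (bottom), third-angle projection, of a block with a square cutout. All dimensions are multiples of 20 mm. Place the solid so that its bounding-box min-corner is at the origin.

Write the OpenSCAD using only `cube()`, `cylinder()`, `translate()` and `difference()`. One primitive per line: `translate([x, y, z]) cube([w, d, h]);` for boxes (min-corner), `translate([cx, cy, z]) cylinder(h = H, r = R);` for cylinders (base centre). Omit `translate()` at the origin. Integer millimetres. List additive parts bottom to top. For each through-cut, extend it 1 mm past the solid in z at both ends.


difference() {
  cube([220, 240, 120]);
  translate([80, 80, -1]) cube([120, 120, 122]);
}


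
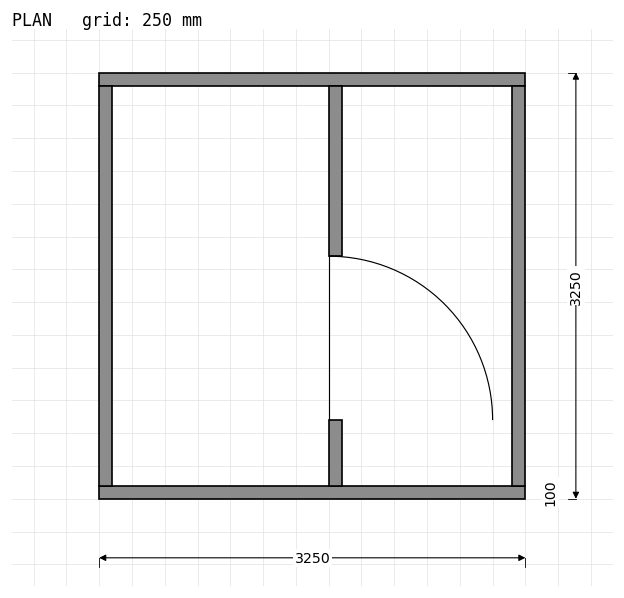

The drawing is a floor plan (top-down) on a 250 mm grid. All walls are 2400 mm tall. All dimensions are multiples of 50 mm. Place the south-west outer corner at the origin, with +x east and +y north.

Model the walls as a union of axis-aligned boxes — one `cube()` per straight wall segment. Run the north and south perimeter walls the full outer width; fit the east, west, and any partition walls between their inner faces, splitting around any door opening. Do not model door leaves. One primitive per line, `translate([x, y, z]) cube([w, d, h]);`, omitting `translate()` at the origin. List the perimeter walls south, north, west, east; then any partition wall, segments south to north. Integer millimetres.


cube([3250, 100, 2400]);
translate([0, 3150, 0]) cube([3250, 100, 2400]);
translate([0, 100, 0]) cube([100, 3050, 2400]);
translate([3150, 100, 0]) cube([100, 3050, 2400]);
translate([1750, 100, 0]) cube([100, 500, 2400]);
translate([1750, 1850, 0]) cube([100, 1300, 2400]);


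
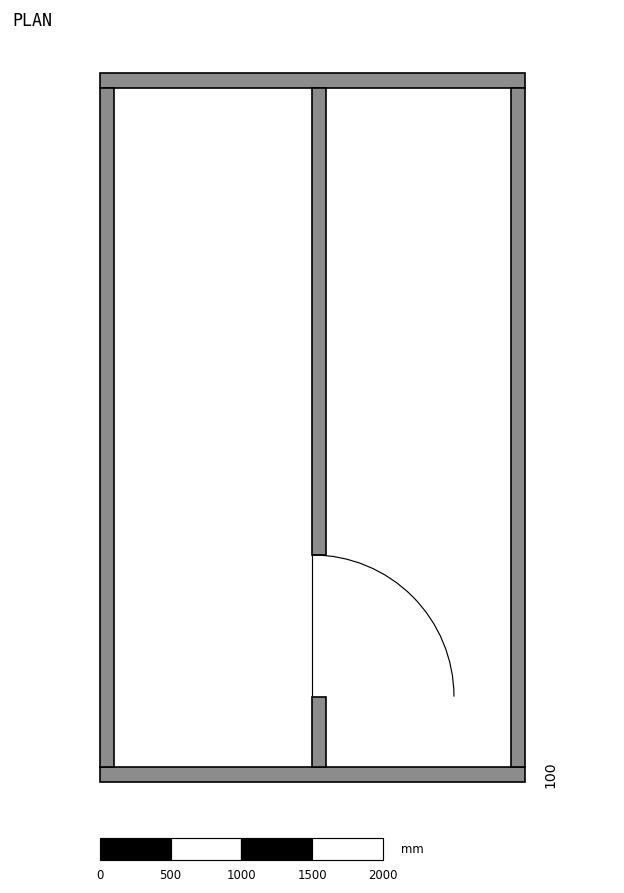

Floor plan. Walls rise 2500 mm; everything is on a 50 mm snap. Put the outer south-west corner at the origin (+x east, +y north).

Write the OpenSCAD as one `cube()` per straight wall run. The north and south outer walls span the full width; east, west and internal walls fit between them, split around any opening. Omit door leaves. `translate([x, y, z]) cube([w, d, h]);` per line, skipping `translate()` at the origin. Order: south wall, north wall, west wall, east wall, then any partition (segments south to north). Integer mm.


cube([3000, 100, 2500]);
translate([0, 4900, 0]) cube([3000, 100, 2500]);
translate([0, 100, 0]) cube([100, 4800, 2500]);
translate([2900, 100, 0]) cube([100, 4800, 2500]);
translate([1500, 100, 0]) cube([100, 500, 2500]);
translate([1500, 1600, 0]) cube([100, 3300, 2500]);


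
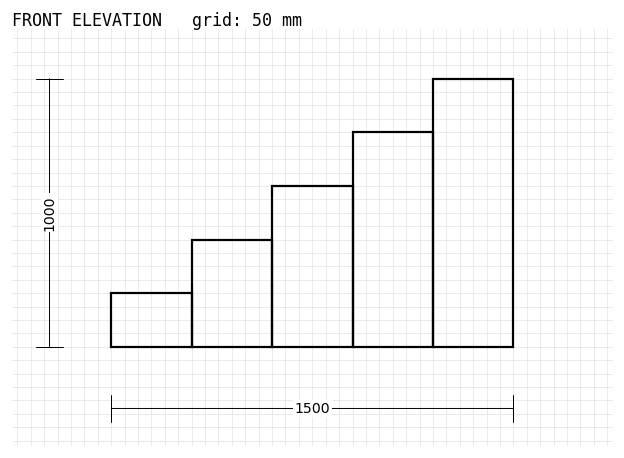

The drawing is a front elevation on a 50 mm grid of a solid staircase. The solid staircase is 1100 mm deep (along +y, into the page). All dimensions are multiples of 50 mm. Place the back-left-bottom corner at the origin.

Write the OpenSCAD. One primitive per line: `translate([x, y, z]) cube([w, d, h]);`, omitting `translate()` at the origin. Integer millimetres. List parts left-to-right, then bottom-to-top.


cube([300, 1100, 200]);
translate([300, 0, 0]) cube([300, 1100, 400]);
translate([600, 0, 0]) cube([300, 1100, 600]);
translate([900, 0, 0]) cube([300, 1100, 800]);
translate([1200, 0, 0]) cube([300, 1100, 1000]);


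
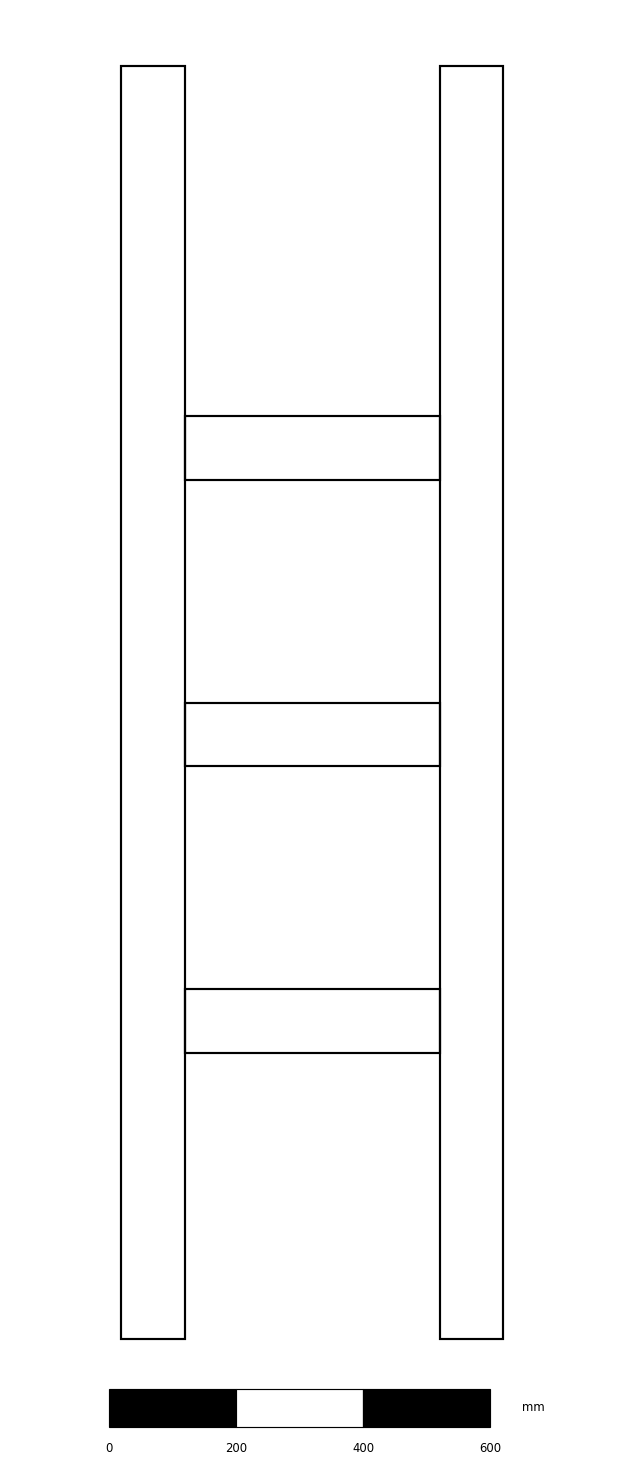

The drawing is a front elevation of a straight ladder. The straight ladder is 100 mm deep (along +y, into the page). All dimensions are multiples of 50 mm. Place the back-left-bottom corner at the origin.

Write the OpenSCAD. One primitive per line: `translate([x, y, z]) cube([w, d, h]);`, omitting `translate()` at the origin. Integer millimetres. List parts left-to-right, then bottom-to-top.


cube([100, 100, 2000]);
translate([100, 0, 450]) cube([400, 100, 100]);
translate([100, 0, 900]) cube([400, 100, 100]);
translate([100, 0, 1350]) cube([400, 100, 100]);
translate([500, 0, 0]) cube([100, 100, 2000]);
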